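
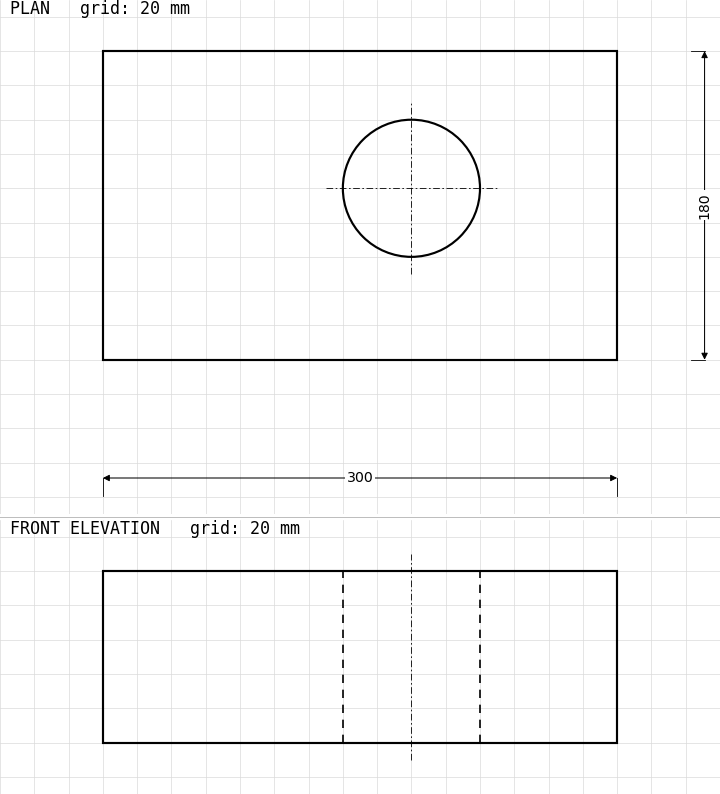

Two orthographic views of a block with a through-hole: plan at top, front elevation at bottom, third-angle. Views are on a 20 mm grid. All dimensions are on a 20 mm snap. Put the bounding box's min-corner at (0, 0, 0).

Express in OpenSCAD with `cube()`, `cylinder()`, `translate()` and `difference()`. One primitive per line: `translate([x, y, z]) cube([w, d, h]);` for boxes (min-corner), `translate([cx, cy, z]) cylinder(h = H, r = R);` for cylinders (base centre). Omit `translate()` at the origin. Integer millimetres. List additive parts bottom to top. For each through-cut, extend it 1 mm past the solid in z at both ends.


difference() {
  cube([300, 180, 100]);
  translate([180, 100, -1]) cylinder(h = 102, r = 40);
}


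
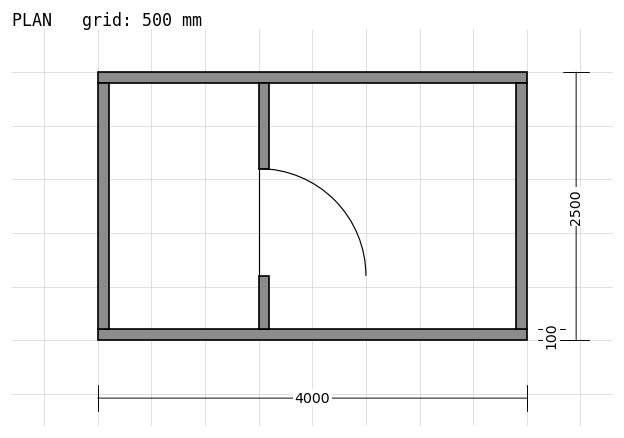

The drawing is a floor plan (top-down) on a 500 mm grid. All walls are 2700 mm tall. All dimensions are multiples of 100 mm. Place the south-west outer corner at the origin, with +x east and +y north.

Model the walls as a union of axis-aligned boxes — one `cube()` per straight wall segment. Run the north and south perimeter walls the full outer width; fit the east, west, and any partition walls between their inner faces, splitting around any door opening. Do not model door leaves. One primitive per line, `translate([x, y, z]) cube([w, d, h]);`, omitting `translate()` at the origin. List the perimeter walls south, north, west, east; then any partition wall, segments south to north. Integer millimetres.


cube([4000, 100, 2700]);
translate([0, 2400, 0]) cube([4000, 100, 2700]);
translate([0, 100, 0]) cube([100, 2300, 2700]);
translate([3900, 100, 0]) cube([100, 2300, 2700]);
translate([1500, 100, 0]) cube([100, 500, 2700]);
translate([1500, 1600, 0]) cube([100, 800, 2700]);


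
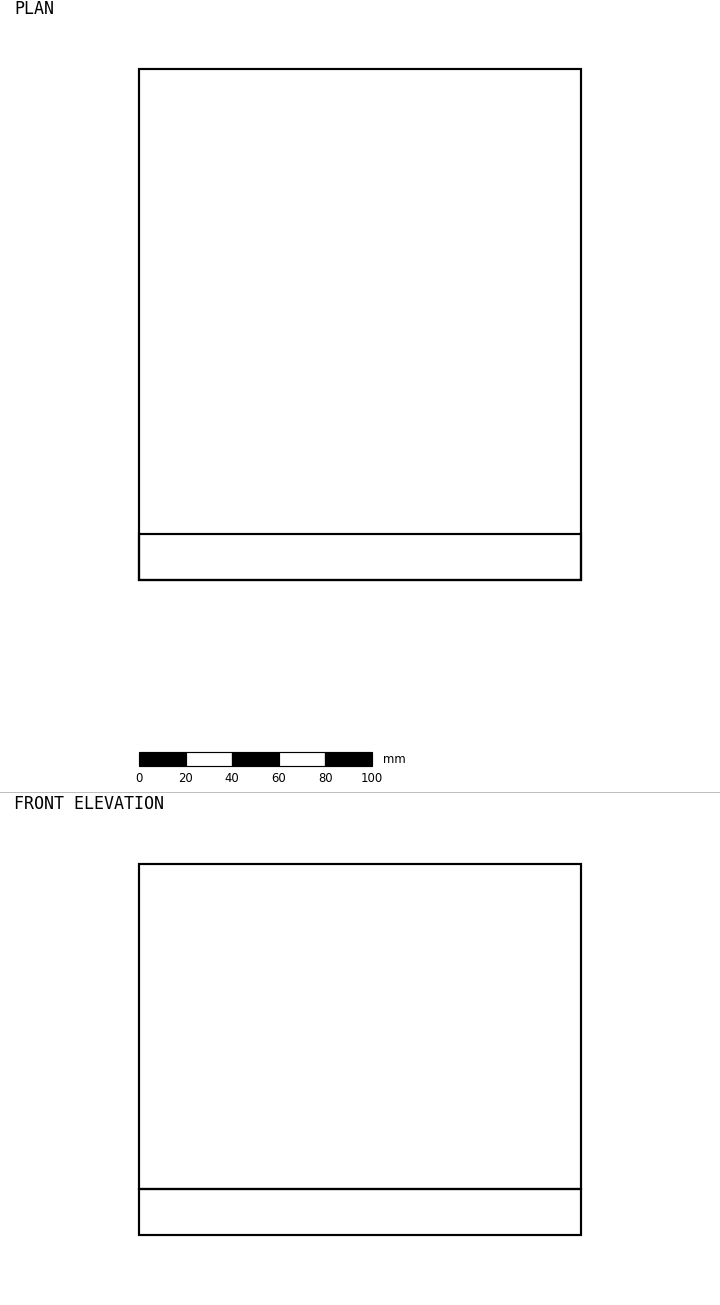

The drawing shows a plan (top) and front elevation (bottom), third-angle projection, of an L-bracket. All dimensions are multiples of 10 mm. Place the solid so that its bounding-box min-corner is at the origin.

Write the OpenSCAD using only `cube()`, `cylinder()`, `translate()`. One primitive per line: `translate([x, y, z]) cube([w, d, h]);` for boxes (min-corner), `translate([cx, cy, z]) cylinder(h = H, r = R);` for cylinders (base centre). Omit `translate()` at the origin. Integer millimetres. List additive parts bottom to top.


cube([190, 220, 20]);
translate([0, 0, 20]) cube([190, 20, 140]);


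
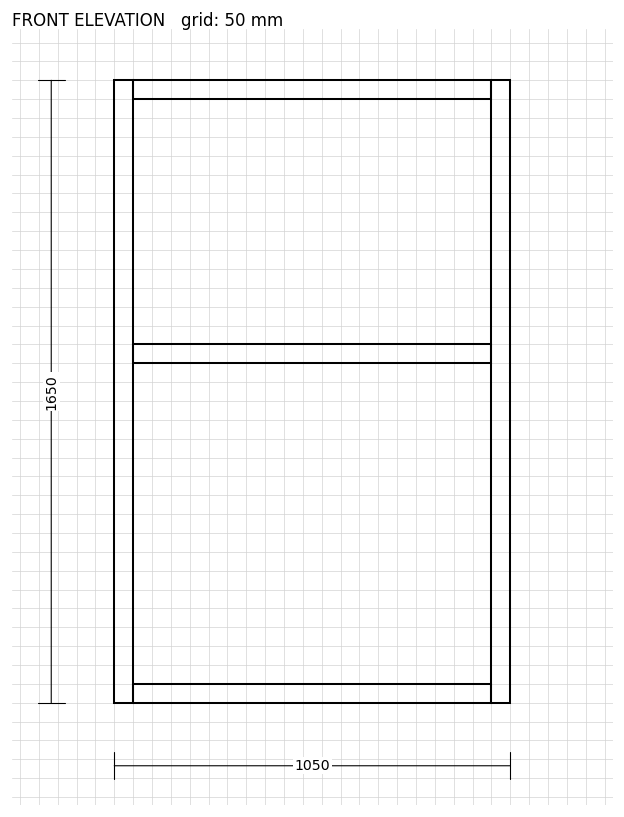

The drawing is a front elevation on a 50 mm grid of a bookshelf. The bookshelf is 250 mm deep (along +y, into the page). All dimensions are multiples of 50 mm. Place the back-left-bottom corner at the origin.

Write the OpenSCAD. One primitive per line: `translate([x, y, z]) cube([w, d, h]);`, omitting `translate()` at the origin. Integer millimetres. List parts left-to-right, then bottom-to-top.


cube([50, 250, 1650]);
translate([50, 0, 0]) cube([950, 250, 50]);
translate([50, 0, 900]) cube([950, 250, 50]);
translate([50, 0, 1600]) cube([950, 250, 50]);
translate([1000, 0, 0]) cube([50, 250, 1650]);


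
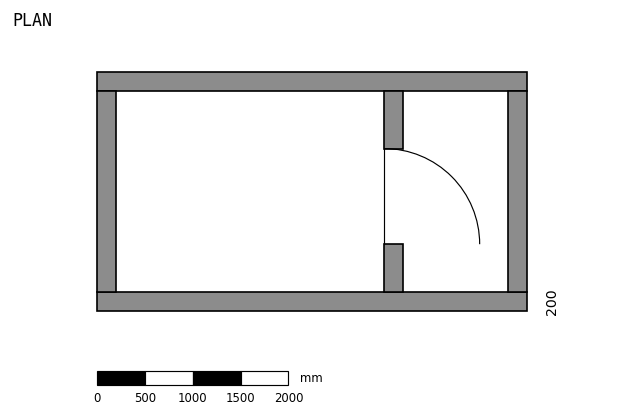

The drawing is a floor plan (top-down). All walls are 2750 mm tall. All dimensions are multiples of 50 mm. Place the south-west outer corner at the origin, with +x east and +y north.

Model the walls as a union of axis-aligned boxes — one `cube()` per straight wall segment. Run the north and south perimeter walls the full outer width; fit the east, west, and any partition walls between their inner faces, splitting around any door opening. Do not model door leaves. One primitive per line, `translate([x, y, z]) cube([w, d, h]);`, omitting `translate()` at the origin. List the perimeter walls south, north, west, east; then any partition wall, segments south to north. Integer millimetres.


cube([4500, 200, 2750]);
translate([0, 2300, 0]) cube([4500, 200, 2750]);
translate([0, 200, 0]) cube([200, 2100, 2750]);
translate([4300, 200, 0]) cube([200, 2100, 2750]);
translate([3000, 200, 0]) cube([200, 500, 2750]);
translate([3000, 1700, 0]) cube([200, 600, 2750]);


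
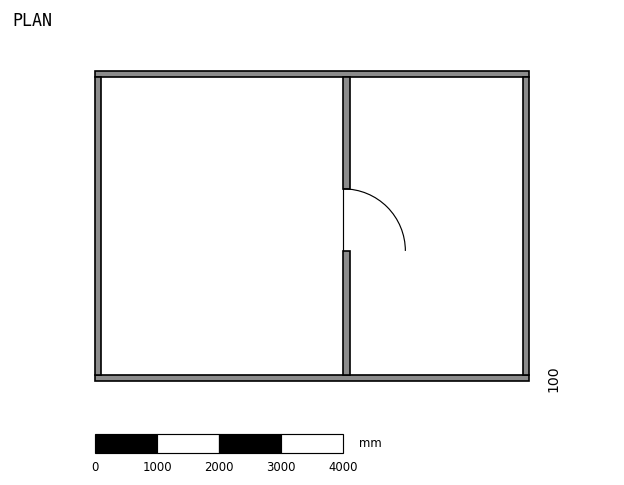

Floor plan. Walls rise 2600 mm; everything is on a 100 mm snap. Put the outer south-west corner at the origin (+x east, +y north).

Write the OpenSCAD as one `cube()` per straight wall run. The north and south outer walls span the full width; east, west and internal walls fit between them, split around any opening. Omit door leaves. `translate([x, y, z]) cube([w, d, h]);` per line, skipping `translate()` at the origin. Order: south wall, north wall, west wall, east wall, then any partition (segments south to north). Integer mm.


cube([7000, 100, 2600]);
translate([0, 4900, 0]) cube([7000, 100, 2600]);
translate([0, 100, 0]) cube([100, 4800, 2600]);
translate([6900, 100, 0]) cube([100, 4800, 2600]);
translate([4000, 100, 0]) cube([100, 2000, 2600]);
translate([4000, 3100, 0]) cube([100, 1800, 2600]);


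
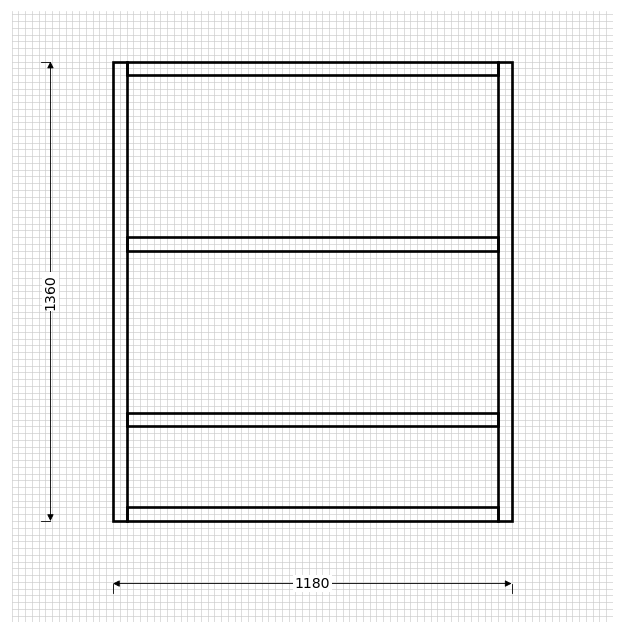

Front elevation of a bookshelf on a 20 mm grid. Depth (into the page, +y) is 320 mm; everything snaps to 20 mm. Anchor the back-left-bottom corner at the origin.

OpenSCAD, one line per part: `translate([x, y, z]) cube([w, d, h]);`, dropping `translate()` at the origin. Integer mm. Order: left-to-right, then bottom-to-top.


cube([40, 320, 1360]);
translate([40, 0, 0]) cube([1100, 320, 40]);
translate([40, 0, 280]) cube([1100, 320, 40]);
translate([40, 0, 800]) cube([1100, 320, 40]);
translate([40, 0, 1320]) cube([1100, 320, 40]);
translate([1140, 0, 0]) cube([40, 320, 1360]);


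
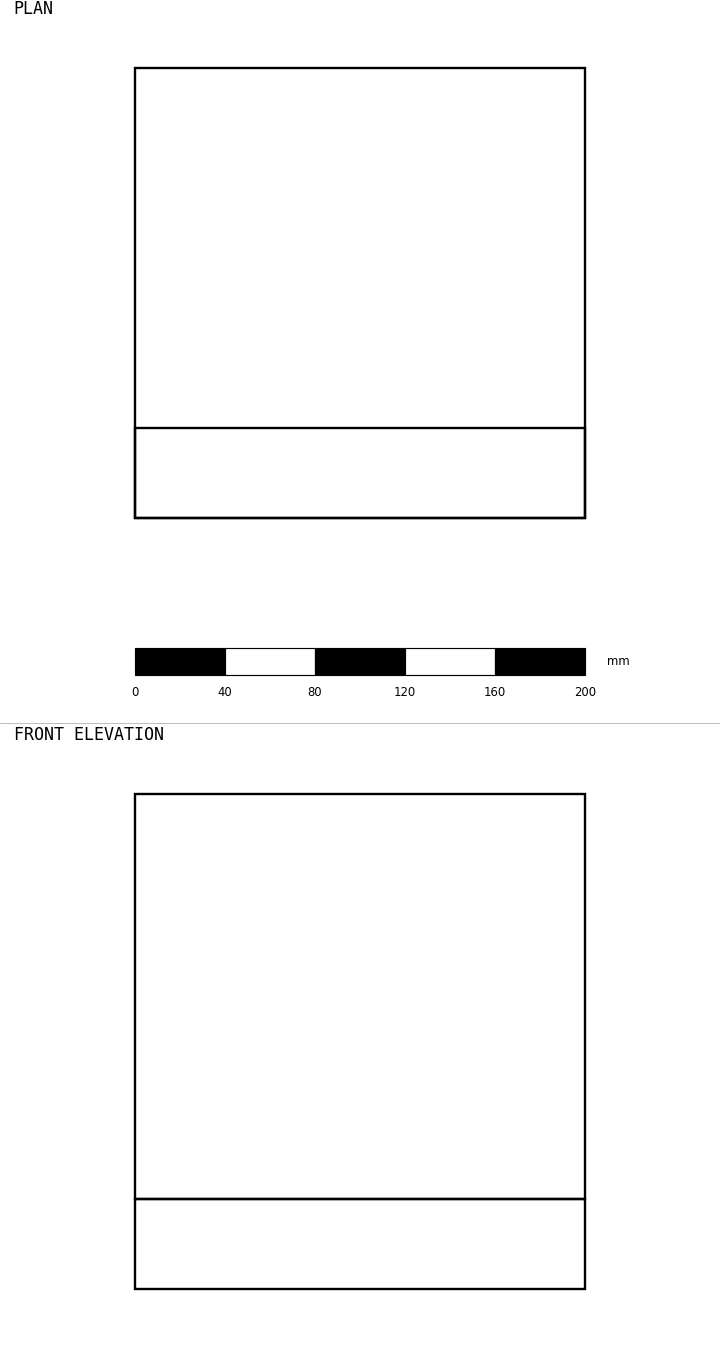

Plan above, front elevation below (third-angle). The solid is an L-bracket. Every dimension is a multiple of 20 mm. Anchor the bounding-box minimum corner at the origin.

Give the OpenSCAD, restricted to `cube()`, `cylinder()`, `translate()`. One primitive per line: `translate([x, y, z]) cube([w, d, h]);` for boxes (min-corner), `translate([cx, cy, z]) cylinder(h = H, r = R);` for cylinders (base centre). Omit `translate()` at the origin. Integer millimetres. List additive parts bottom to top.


cube([200, 200, 40]);
translate([0, 0, 40]) cube([200, 40, 180]);


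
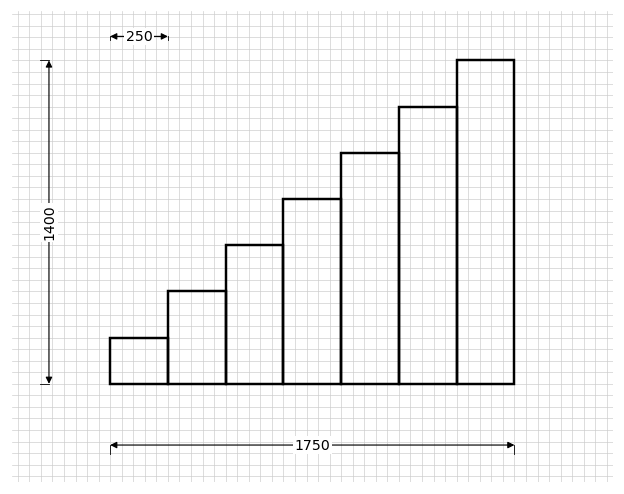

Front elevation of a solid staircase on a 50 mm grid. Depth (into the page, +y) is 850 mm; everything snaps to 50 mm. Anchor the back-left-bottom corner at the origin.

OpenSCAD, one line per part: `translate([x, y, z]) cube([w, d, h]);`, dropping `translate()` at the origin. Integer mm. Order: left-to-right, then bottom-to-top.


cube([250, 850, 200]);
translate([250, 0, 0]) cube([250, 850, 400]);
translate([500, 0, 0]) cube([250, 850, 600]);
translate([750, 0, 0]) cube([250, 850, 800]);
translate([1000, 0, 0]) cube([250, 850, 1000]);
translate([1250, 0, 0]) cube([250, 850, 1200]);
translate([1500, 0, 0]) cube([250, 850, 1400]);


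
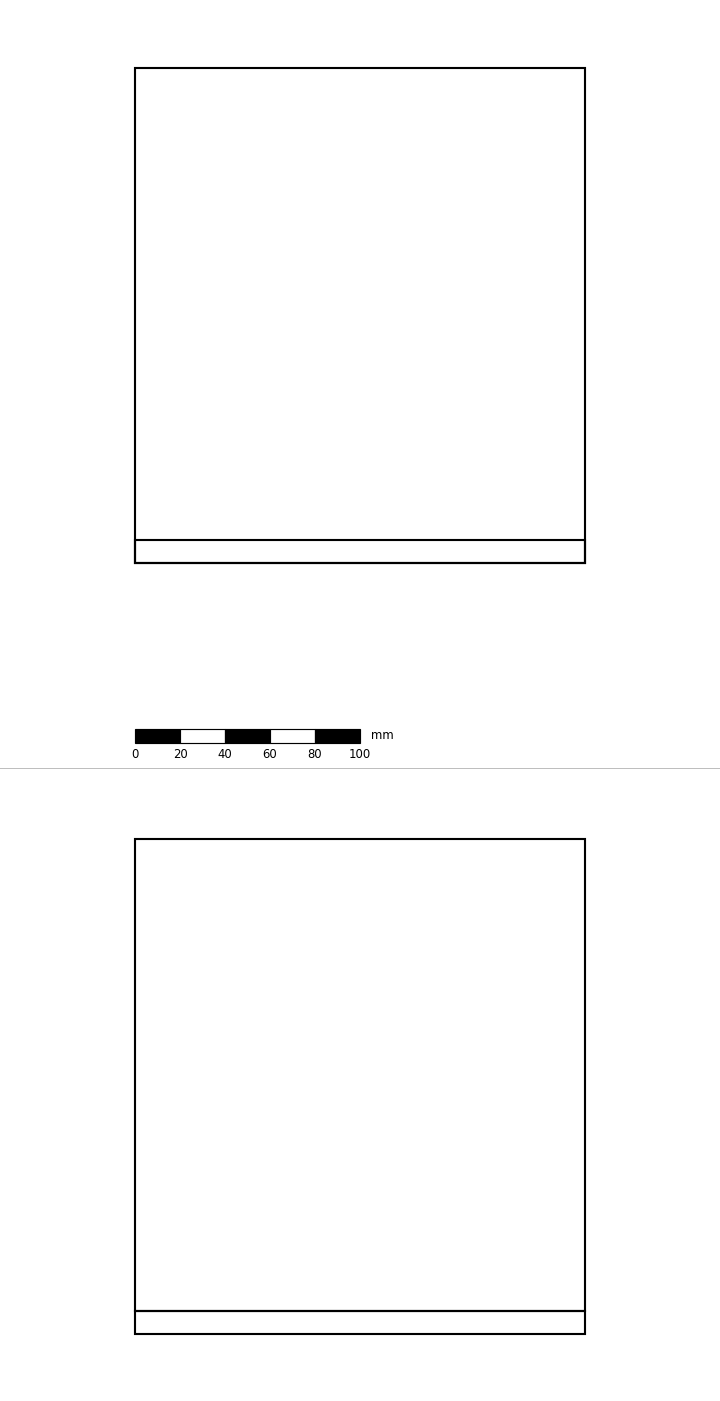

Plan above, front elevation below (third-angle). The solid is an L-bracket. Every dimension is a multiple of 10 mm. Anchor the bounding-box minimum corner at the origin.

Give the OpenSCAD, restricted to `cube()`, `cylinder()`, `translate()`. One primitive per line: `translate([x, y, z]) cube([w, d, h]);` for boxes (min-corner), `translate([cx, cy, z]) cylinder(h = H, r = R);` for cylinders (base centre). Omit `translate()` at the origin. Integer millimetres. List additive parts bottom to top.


cube([200, 220, 10]);
translate([0, 0, 10]) cube([200, 10, 210]);


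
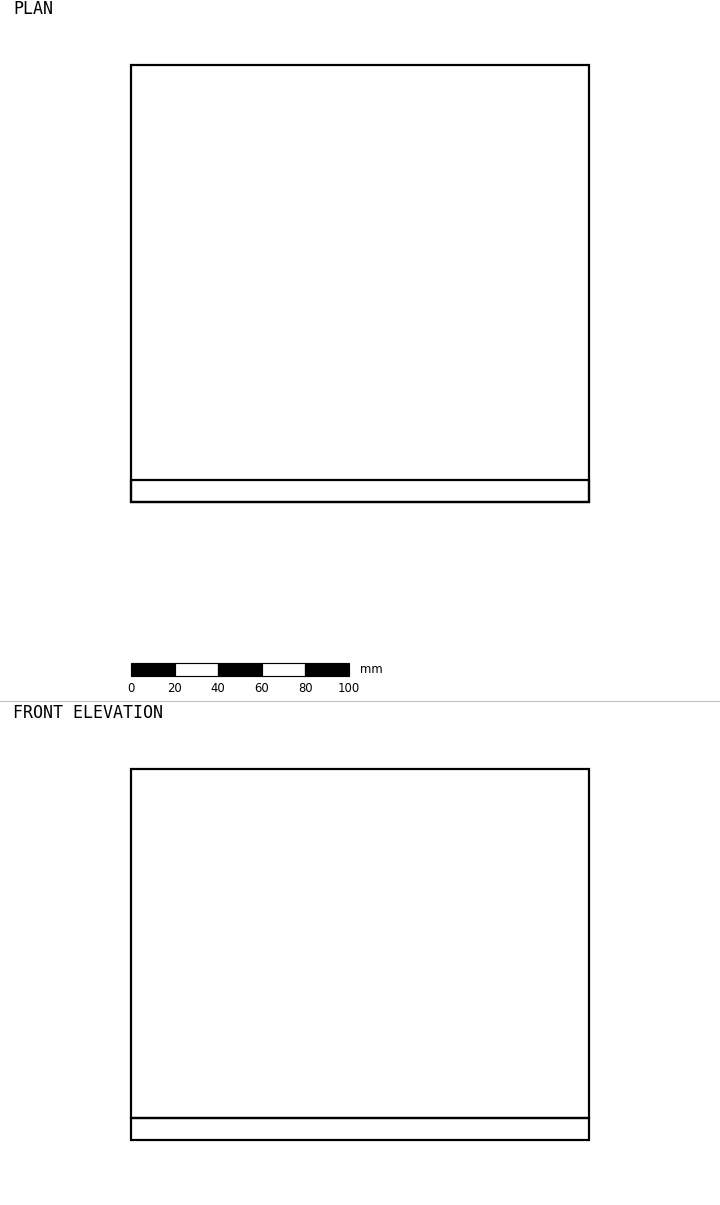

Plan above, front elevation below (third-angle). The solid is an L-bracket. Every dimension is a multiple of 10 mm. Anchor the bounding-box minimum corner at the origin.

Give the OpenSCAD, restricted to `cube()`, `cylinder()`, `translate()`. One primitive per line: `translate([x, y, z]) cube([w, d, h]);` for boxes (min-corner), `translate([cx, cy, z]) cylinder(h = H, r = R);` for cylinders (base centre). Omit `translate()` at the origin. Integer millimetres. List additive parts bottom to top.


cube([210, 200, 10]);
translate([0, 0, 10]) cube([210, 10, 160]);


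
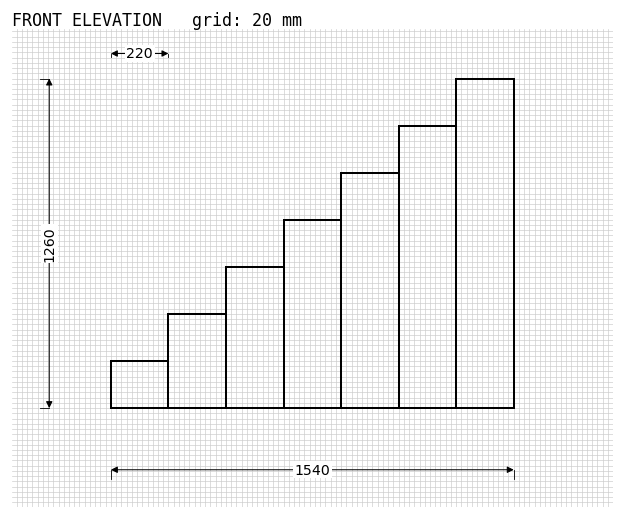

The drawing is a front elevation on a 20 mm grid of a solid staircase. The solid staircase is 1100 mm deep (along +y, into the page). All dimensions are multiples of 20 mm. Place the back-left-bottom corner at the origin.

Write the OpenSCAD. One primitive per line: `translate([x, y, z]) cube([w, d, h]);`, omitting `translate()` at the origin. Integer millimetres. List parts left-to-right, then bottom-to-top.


cube([220, 1100, 180]);
translate([220, 0, 0]) cube([220, 1100, 360]);
translate([440, 0, 0]) cube([220, 1100, 540]);
translate([660, 0, 0]) cube([220, 1100, 720]);
translate([880, 0, 0]) cube([220, 1100, 900]);
translate([1100, 0, 0]) cube([220, 1100, 1080]);
translate([1320, 0, 0]) cube([220, 1100, 1260]);


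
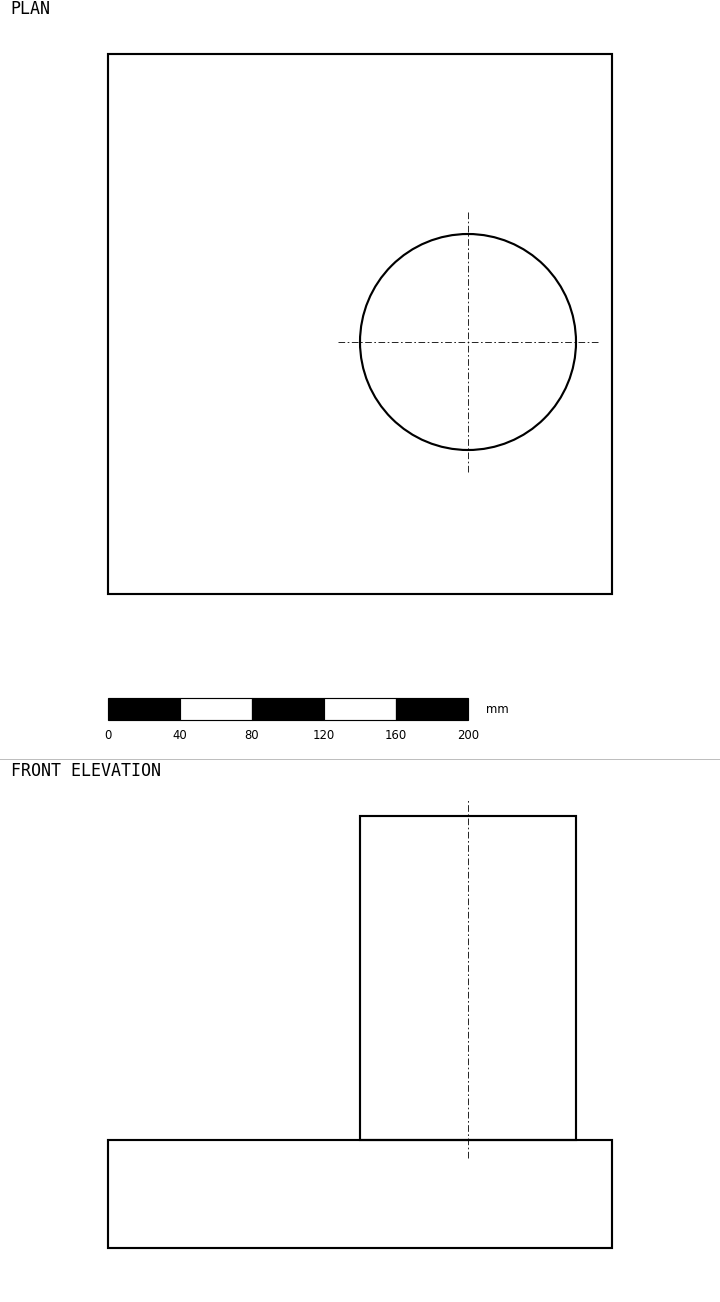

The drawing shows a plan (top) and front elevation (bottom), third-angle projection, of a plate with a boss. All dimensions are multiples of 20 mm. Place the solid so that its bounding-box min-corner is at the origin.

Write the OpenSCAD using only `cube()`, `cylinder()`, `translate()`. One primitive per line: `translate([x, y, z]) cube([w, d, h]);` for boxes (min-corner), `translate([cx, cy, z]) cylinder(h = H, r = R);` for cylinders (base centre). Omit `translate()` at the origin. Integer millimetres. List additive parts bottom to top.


cube([280, 300, 60]);
translate([200, 140, 60]) cylinder(h = 180, r = 60);


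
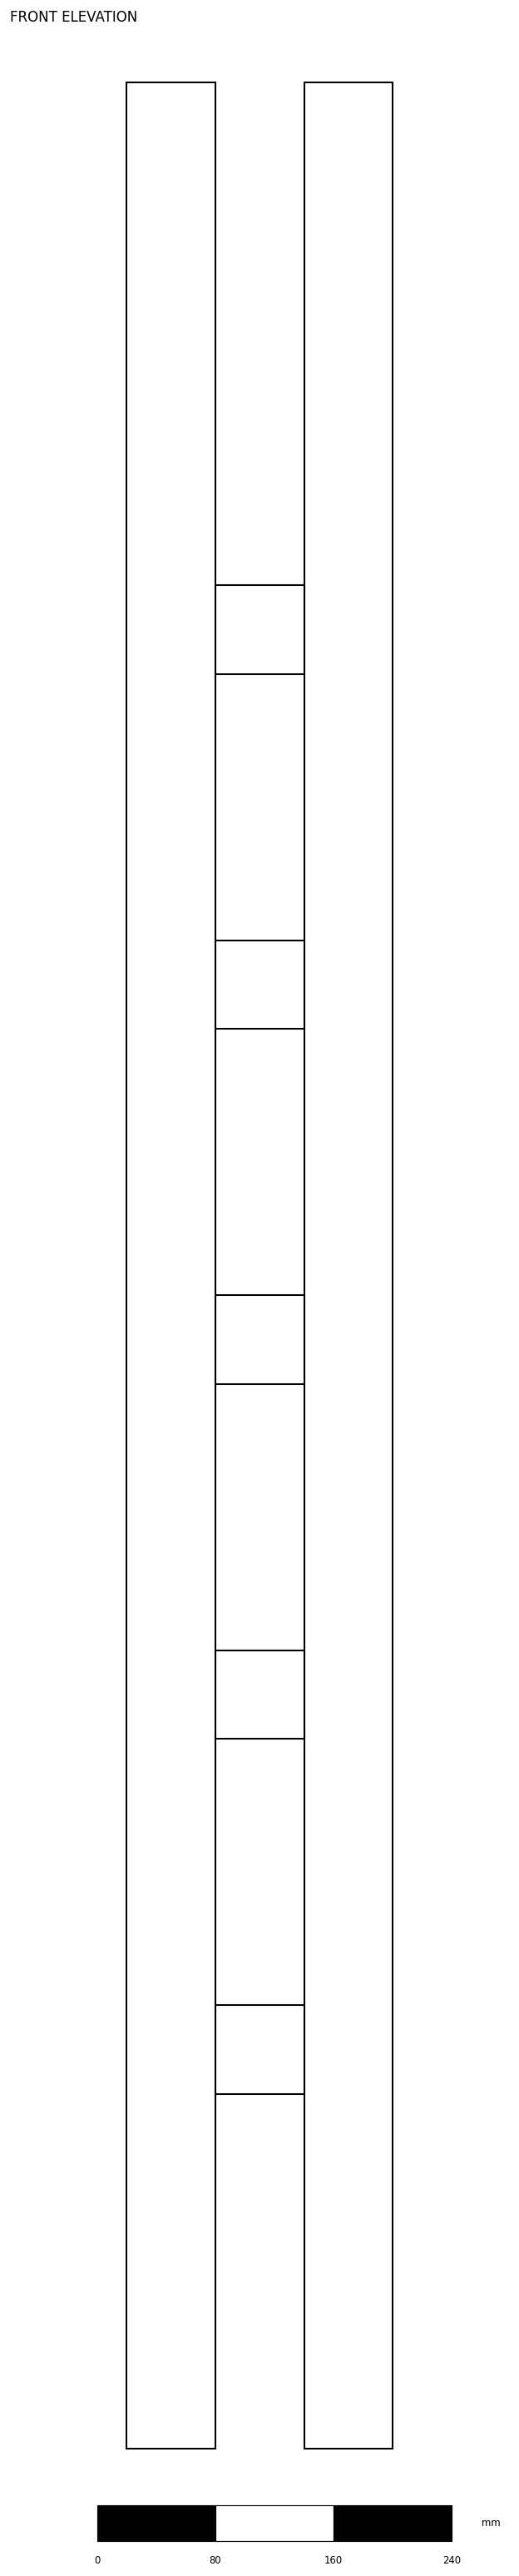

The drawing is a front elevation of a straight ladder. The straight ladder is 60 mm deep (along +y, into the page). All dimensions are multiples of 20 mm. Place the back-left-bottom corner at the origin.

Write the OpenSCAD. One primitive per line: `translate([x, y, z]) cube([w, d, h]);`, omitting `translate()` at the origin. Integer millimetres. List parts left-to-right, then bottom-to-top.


cube([60, 60, 1600]);
translate([60, 0, 240]) cube([60, 60, 60]);
translate([60, 0, 480]) cube([60, 60, 60]);
translate([60, 0, 720]) cube([60, 60, 60]);
translate([60, 0, 960]) cube([60, 60, 60]);
translate([60, 0, 1200]) cube([60, 60, 60]);
translate([120, 0, 0]) cube([60, 60, 1600]);


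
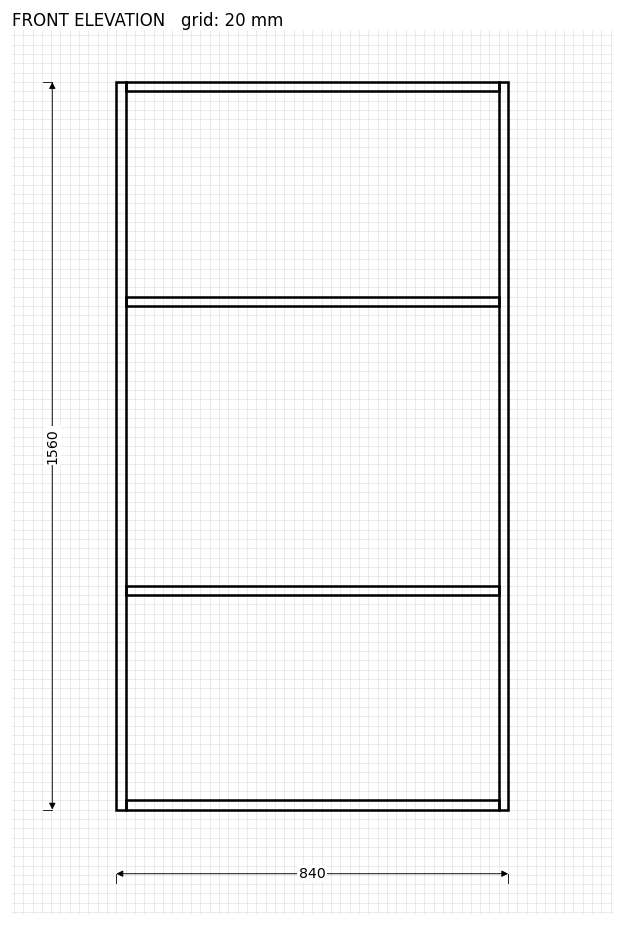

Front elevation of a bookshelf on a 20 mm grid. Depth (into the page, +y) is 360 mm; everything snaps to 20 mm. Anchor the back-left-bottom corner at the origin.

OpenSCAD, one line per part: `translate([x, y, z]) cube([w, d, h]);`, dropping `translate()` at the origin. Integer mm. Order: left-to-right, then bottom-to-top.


cube([20, 360, 1560]);
translate([20, 0, 0]) cube([800, 360, 20]);
translate([20, 0, 460]) cube([800, 360, 20]);
translate([20, 0, 1080]) cube([800, 360, 20]);
translate([20, 0, 1540]) cube([800, 360, 20]);
translate([820, 0, 0]) cube([20, 360, 1560]);


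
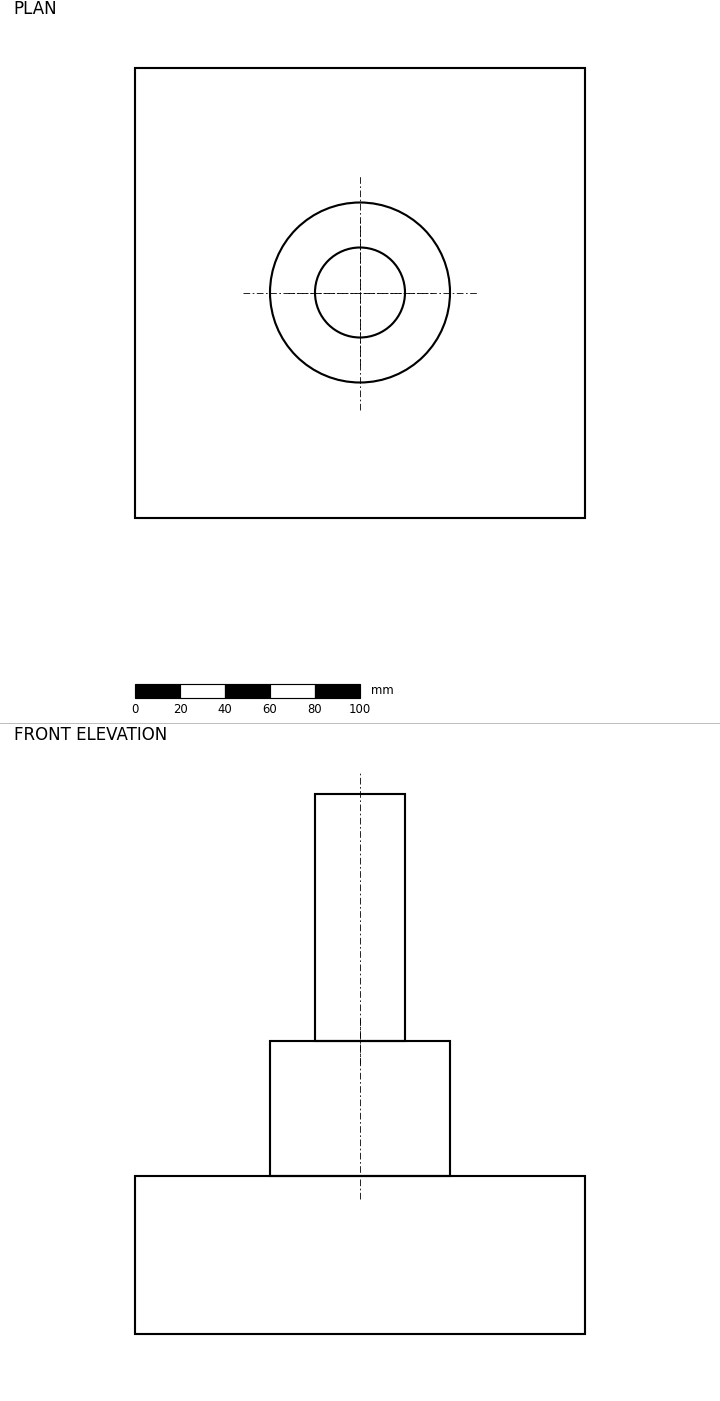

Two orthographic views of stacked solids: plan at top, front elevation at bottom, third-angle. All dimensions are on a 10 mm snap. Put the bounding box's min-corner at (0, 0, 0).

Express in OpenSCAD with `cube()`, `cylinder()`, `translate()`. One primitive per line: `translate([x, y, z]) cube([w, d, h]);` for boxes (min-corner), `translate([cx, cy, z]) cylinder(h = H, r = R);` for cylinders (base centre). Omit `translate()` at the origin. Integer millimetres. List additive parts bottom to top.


cube([200, 200, 70]);
translate([100, 100, 70]) cylinder(h = 60, r = 40);
translate([100, 100, 130]) cylinder(h = 110, r = 20);


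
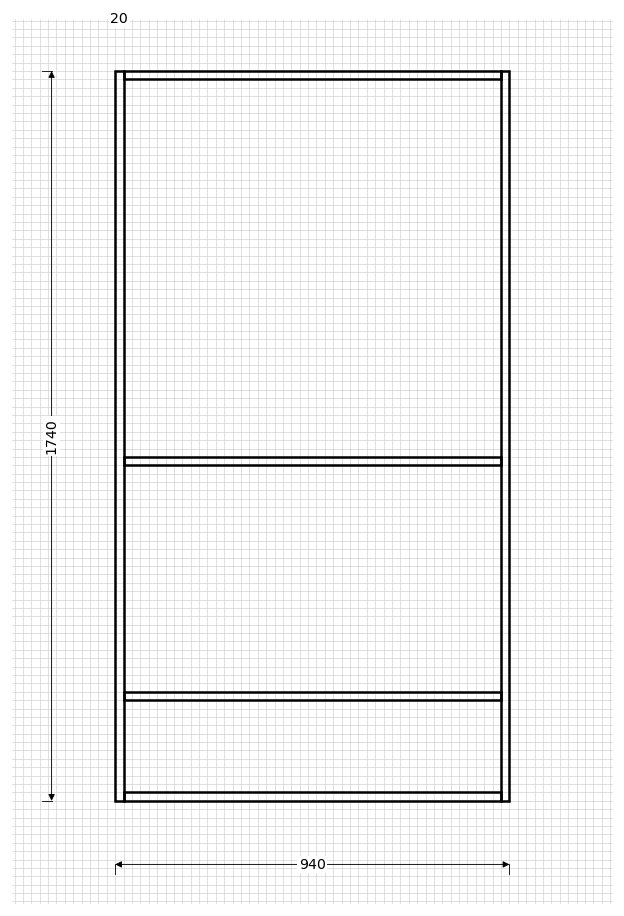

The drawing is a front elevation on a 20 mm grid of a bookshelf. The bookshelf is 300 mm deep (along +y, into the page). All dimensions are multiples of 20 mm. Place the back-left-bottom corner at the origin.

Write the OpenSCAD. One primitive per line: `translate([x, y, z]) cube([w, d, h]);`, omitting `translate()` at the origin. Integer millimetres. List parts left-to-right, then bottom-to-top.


cube([20, 300, 1740]);
translate([20, 0, 0]) cube([900, 300, 20]);
translate([20, 0, 240]) cube([900, 300, 20]);
translate([20, 0, 800]) cube([900, 300, 20]);
translate([20, 0, 1720]) cube([900, 300, 20]);
translate([920, 0, 0]) cube([20, 300, 1740]);


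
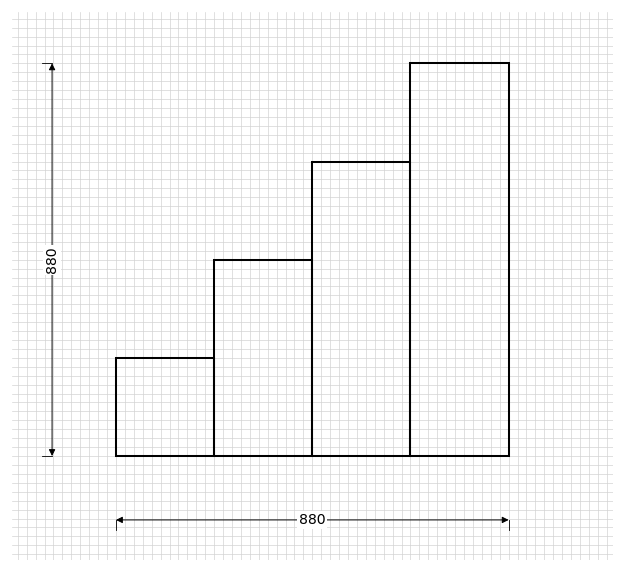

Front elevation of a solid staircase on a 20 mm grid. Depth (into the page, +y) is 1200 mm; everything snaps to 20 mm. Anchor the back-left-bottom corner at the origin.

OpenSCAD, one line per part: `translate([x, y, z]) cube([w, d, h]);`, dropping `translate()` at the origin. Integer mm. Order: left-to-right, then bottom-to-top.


cube([220, 1200, 220]);
translate([220, 0, 0]) cube([220, 1200, 440]);
translate([440, 0, 0]) cube([220, 1200, 660]);
translate([660, 0, 0]) cube([220, 1200, 880]);


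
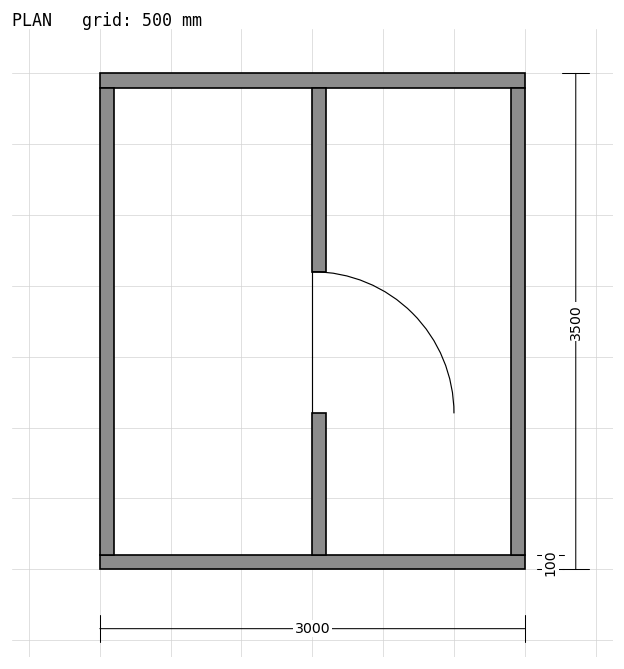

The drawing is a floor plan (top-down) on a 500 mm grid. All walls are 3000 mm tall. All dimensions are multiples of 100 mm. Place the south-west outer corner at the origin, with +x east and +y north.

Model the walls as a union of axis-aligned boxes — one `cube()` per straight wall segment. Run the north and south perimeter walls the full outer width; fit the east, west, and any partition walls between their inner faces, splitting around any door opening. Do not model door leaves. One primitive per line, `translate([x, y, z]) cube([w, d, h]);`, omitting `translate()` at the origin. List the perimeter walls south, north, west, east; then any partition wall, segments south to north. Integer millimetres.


cube([3000, 100, 3000]);
translate([0, 3400, 0]) cube([3000, 100, 3000]);
translate([0, 100, 0]) cube([100, 3300, 3000]);
translate([2900, 100, 0]) cube([100, 3300, 3000]);
translate([1500, 100, 0]) cube([100, 1000, 3000]);
translate([1500, 2100, 0]) cube([100, 1300, 3000]);


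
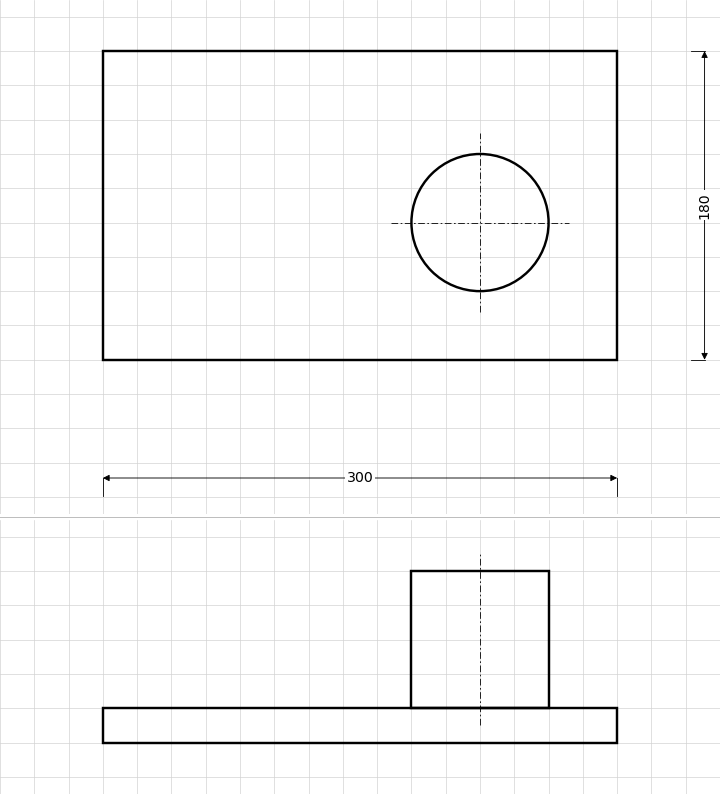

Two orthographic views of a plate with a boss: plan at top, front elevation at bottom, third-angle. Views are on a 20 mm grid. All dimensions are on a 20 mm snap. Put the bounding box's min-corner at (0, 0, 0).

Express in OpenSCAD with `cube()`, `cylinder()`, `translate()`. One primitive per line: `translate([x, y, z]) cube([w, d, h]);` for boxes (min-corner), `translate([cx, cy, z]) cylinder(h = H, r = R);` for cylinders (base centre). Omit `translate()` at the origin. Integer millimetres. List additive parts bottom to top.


cube([300, 180, 20]);
translate([220, 80, 20]) cylinder(h = 80, r = 40);


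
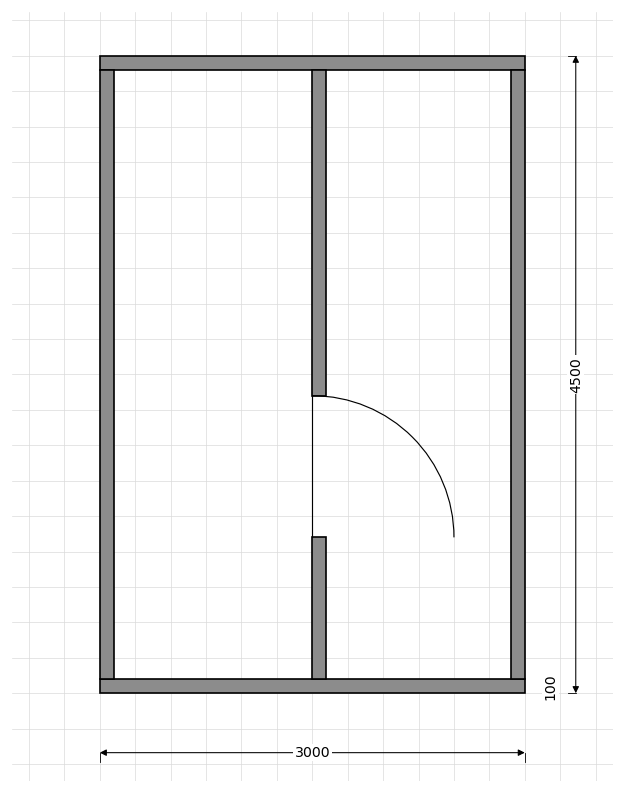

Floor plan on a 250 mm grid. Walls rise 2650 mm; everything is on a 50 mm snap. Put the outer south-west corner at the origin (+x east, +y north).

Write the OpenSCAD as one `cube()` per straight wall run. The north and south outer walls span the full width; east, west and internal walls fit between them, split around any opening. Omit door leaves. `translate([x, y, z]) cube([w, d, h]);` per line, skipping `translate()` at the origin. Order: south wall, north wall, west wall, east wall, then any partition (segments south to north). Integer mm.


cube([3000, 100, 2650]);
translate([0, 4400, 0]) cube([3000, 100, 2650]);
translate([0, 100, 0]) cube([100, 4300, 2650]);
translate([2900, 100, 0]) cube([100, 4300, 2650]);
translate([1500, 100, 0]) cube([100, 1000, 2650]);
translate([1500, 2100, 0]) cube([100, 2300, 2650]);


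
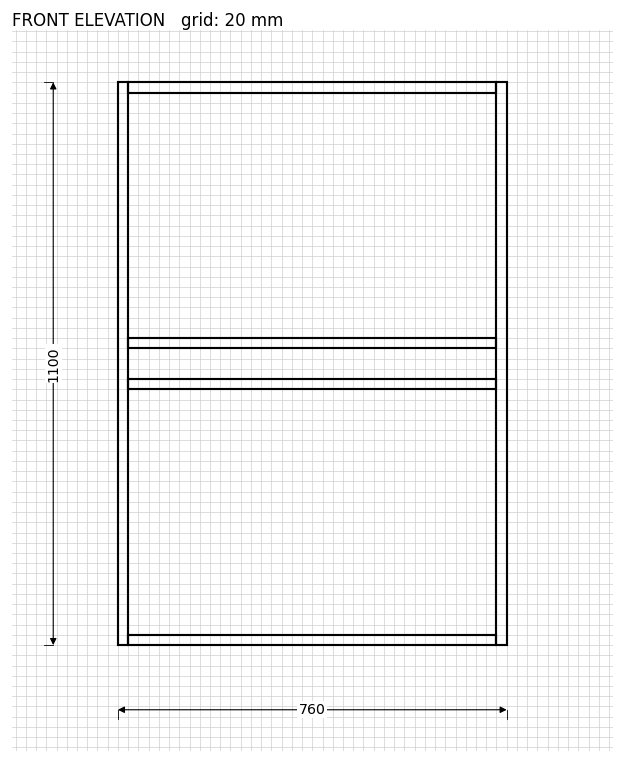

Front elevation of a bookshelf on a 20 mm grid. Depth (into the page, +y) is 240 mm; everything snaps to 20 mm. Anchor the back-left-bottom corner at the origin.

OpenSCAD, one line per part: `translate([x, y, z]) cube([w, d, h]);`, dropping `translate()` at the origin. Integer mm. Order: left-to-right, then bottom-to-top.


cube([20, 240, 1100]);
translate([20, 0, 0]) cube([720, 240, 20]);
translate([20, 0, 500]) cube([720, 240, 20]);
translate([20, 0, 580]) cube([720, 240, 20]);
translate([20, 0, 1080]) cube([720, 240, 20]);
translate([740, 0, 0]) cube([20, 240, 1100]);


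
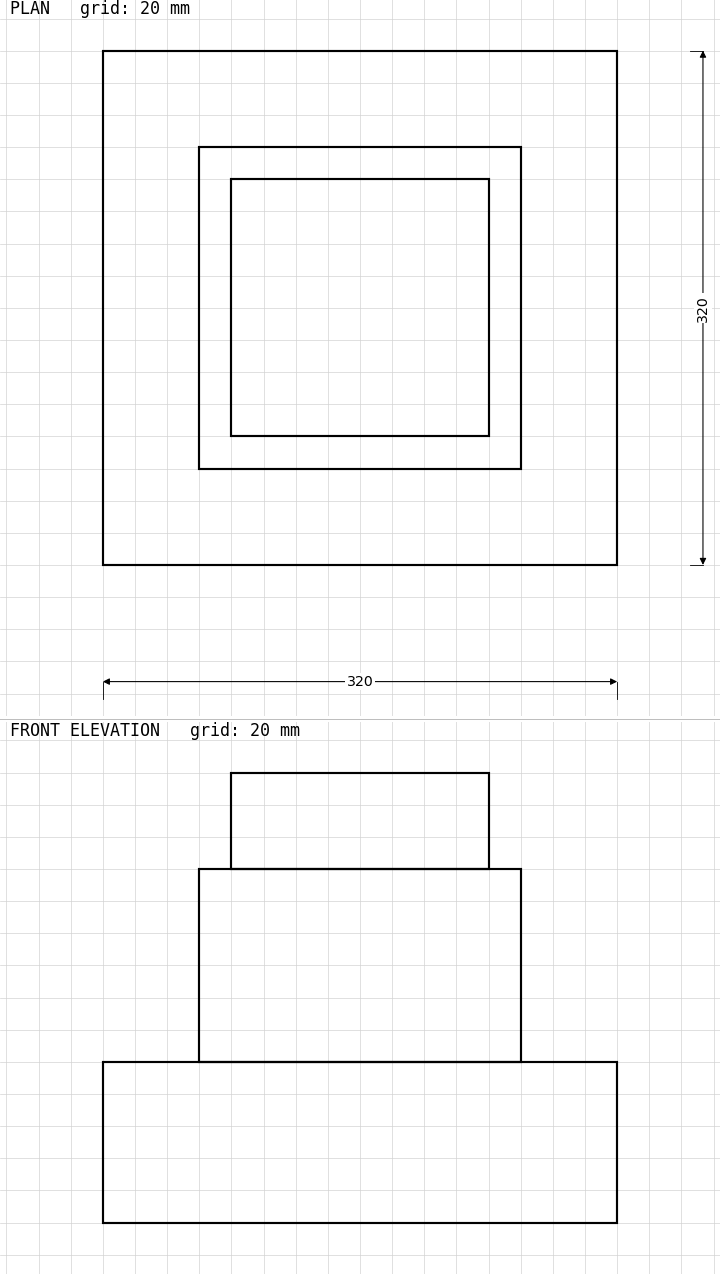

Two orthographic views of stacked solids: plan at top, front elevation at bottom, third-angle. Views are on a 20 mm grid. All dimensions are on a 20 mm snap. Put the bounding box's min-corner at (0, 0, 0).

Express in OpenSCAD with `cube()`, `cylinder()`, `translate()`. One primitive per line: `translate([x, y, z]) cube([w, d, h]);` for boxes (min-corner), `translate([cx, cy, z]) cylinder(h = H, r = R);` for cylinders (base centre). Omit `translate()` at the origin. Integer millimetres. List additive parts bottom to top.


cube([320, 320, 100]);
translate([60, 60, 100]) cube([200, 200, 120]);
translate([80, 80, 220]) cube([160, 160, 60]);


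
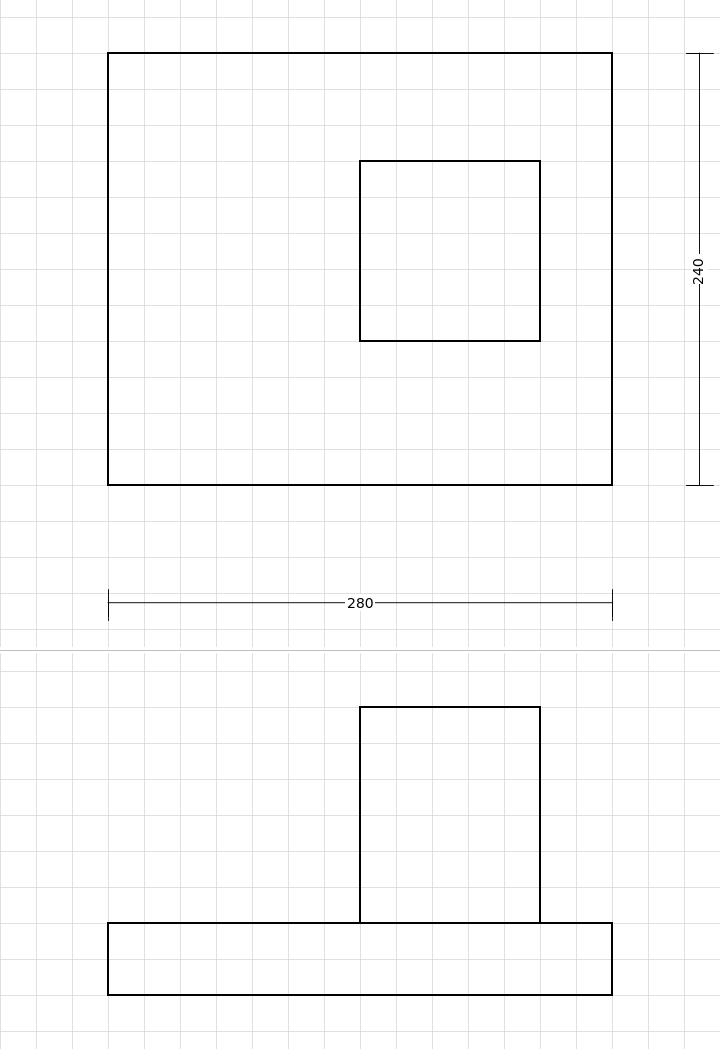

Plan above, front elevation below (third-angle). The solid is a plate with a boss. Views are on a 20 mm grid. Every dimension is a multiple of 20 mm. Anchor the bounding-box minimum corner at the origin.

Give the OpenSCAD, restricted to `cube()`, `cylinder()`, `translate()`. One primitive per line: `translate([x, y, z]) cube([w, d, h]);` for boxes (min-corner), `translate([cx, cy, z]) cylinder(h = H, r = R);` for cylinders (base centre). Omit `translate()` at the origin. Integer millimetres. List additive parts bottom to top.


cube([280, 240, 40]);
translate([140, 80, 40]) cube([100, 100, 120]);


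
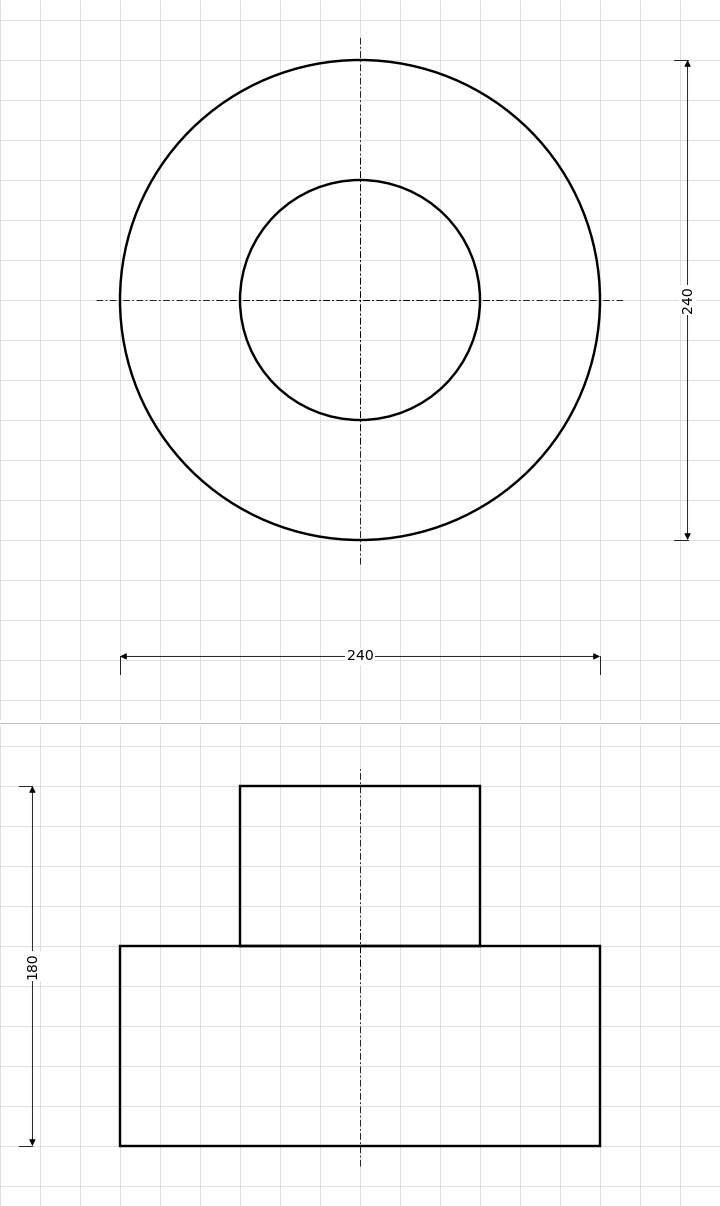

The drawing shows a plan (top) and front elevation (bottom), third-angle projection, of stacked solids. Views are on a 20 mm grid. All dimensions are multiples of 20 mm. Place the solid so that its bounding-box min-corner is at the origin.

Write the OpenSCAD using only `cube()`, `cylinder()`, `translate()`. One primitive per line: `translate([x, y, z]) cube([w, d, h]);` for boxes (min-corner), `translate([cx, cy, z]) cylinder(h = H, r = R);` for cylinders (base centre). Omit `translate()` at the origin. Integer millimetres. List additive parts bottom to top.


translate([120, 120, 0]) cylinder(h = 100, r = 120);
translate([120, 120, 100]) cylinder(h = 80, r = 60);


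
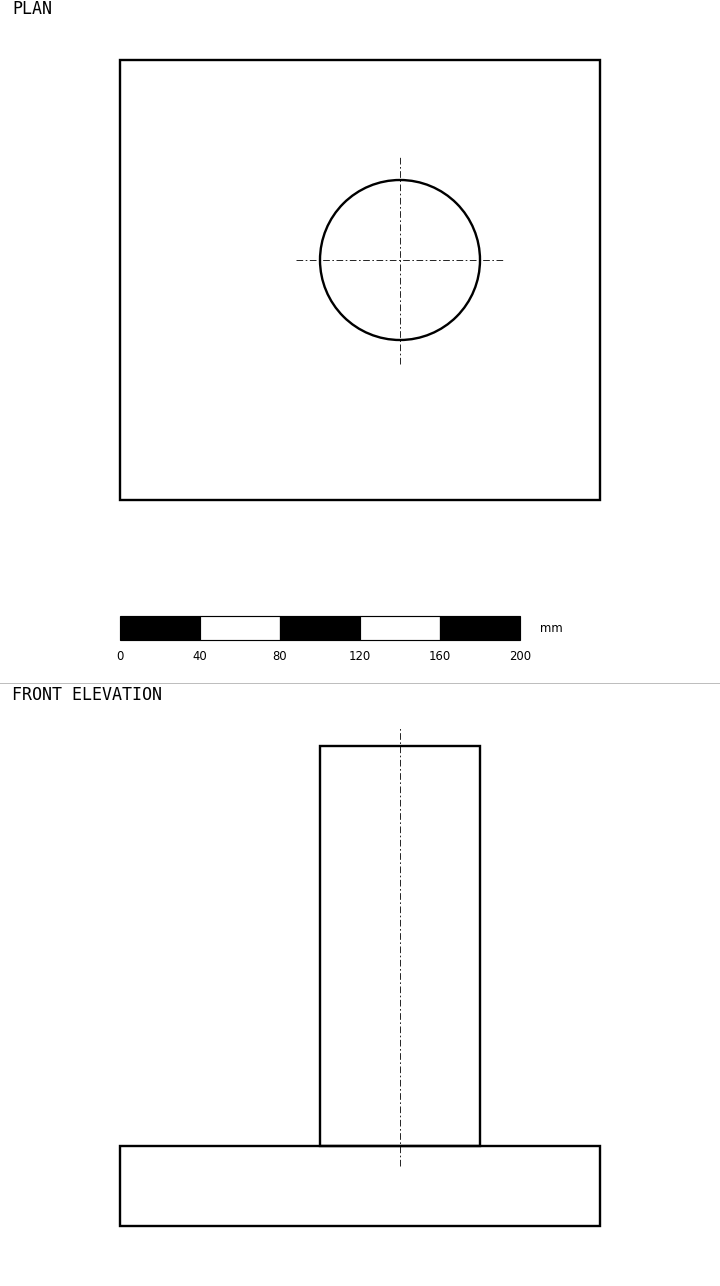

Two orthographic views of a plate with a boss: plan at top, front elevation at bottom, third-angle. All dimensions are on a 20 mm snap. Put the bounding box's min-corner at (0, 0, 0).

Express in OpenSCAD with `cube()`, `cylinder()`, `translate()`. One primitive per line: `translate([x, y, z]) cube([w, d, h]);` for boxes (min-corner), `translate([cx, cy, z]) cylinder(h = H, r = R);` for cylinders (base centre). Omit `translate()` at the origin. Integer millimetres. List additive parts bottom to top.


cube([240, 220, 40]);
translate([140, 120, 40]) cylinder(h = 200, r = 40);


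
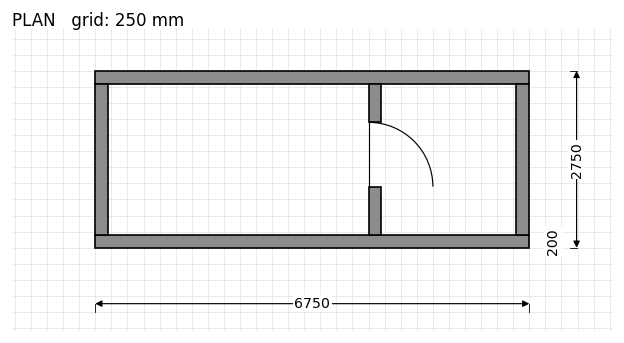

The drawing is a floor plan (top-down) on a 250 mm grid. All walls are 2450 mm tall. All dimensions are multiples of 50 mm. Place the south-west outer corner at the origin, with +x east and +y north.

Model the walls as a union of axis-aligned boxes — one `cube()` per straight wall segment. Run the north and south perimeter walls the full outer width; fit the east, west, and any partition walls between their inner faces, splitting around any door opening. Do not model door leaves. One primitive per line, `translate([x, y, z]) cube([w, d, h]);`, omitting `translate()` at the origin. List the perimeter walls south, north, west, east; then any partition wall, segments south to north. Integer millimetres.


cube([6750, 200, 2450]);
translate([0, 2550, 0]) cube([6750, 200, 2450]);
translate([0, 200, 0]) cube([200, 2350, 2450]);
translate([6550, 200, 0]) cube([200, 2350, 2450]);
translate([4250, 200, 0]) cube([200, 750, 2450]);
translate([4250, 1950, 0]) cube([200, 600, 2450]);


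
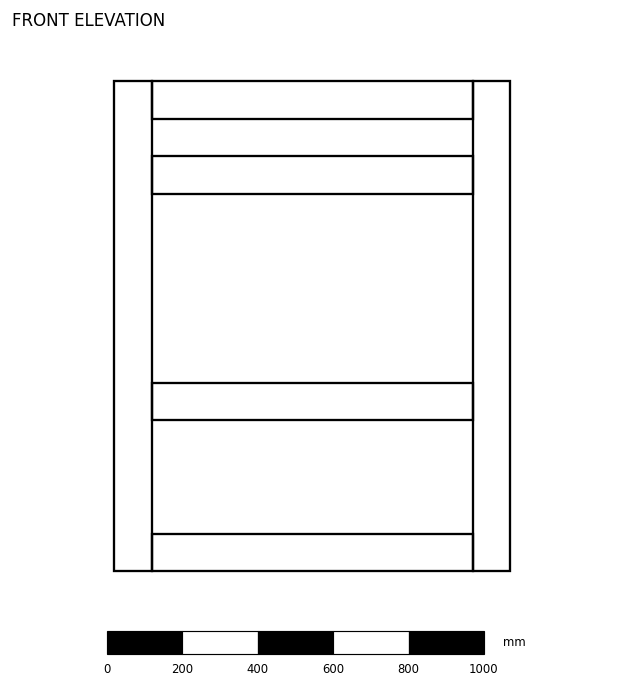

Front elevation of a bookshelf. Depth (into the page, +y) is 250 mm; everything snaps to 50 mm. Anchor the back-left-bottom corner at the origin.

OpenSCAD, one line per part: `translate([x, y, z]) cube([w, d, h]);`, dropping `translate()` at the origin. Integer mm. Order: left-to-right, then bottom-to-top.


cube([100, 250, 1300]);
translate([100, 0, 0]) cube([850, 250, 100]);
translate([100, 0, 400]) cube([850, 250, 100]);
translate([100, 0, 1000]) cube([850, 250, 100]);
translate([100, 0, 1200]) cube([850, 250, 100]);
translate([950, 0, 0]) cube([100, 250, 1300]);


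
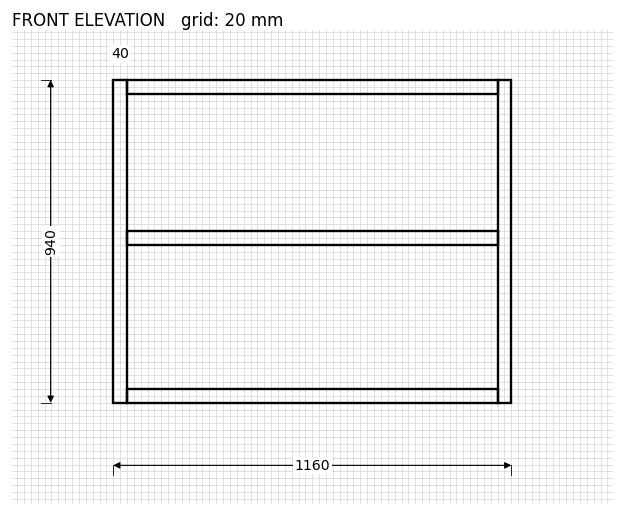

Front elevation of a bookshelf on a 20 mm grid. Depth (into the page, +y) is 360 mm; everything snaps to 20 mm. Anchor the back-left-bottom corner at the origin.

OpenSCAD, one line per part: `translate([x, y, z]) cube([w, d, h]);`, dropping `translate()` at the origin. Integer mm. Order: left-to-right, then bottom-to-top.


cube([40, 360, 940]);
translate([40, 0, 0]) cube([1080, 360, 40]);
translate([40, 0, 460]) cube([1080, 360, 40]);
translate([40, 0, 900]) cube([1080, 360, 40]);
translate([1120, 0, 0]) cube([40, 360, 940]);


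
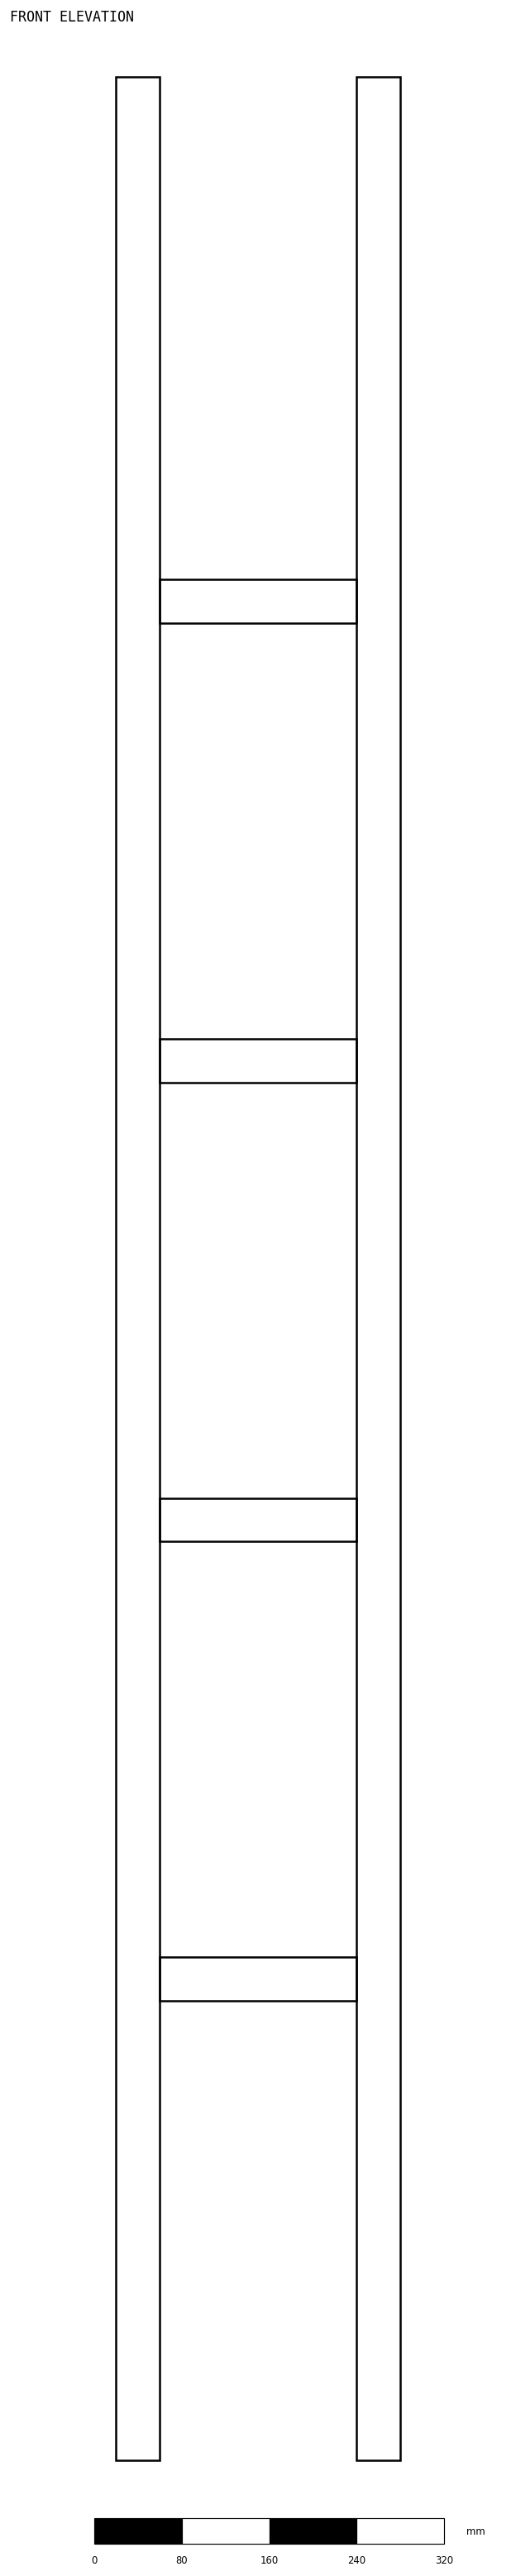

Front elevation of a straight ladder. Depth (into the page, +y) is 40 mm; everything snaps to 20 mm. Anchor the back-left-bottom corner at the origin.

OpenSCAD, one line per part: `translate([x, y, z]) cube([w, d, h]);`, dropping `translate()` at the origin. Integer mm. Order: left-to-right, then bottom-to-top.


cube([40, 40, 2180]);
translate([40, 0, 420]) cube([180, 40, 40]);
translate([40, 0, 840]) cube([180, 40, 40]);
translate([40, 0, 1260]) cube([180, 40, 40]);
translate([40, 0, 1680]) cube([180, 40, 40]);
translate([220, 0, 0]) cube([40, 40, 2180]);


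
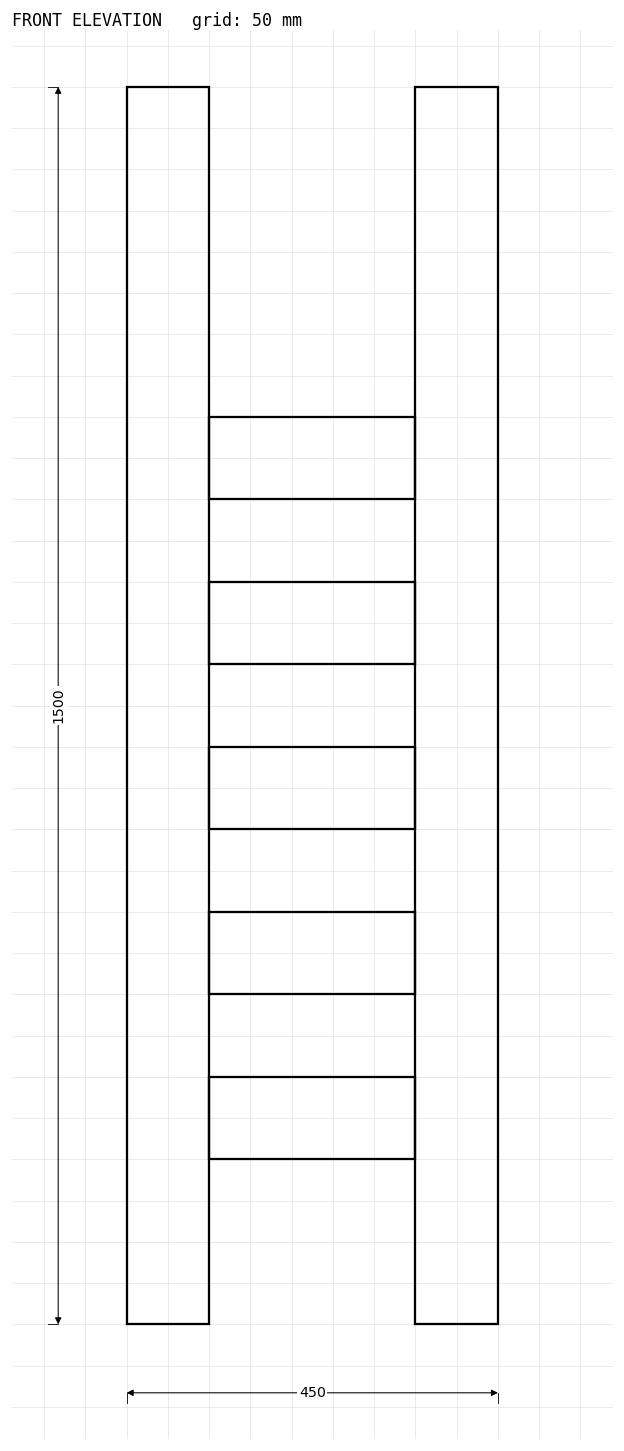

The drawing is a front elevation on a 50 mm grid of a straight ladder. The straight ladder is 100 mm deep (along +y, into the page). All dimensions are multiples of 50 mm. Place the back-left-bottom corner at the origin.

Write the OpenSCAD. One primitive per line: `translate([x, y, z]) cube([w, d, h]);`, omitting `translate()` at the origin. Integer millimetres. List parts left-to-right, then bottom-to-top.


cube([100, 100, 1500]);
translate([100, 0, 200]) cube([250, 100, 100]);
translate([100, 0, 400]) cube([250, 100, 100]);
translate([100, 0, 600]) cube([250, 100, 100]);
translate([100, 0, 800]) cube([250, 100, 100]);
translate([100, 0, 1000]) cube([250, 100, 100]);
translate([350, 0, 0]) cube([100, 100, 1500]);


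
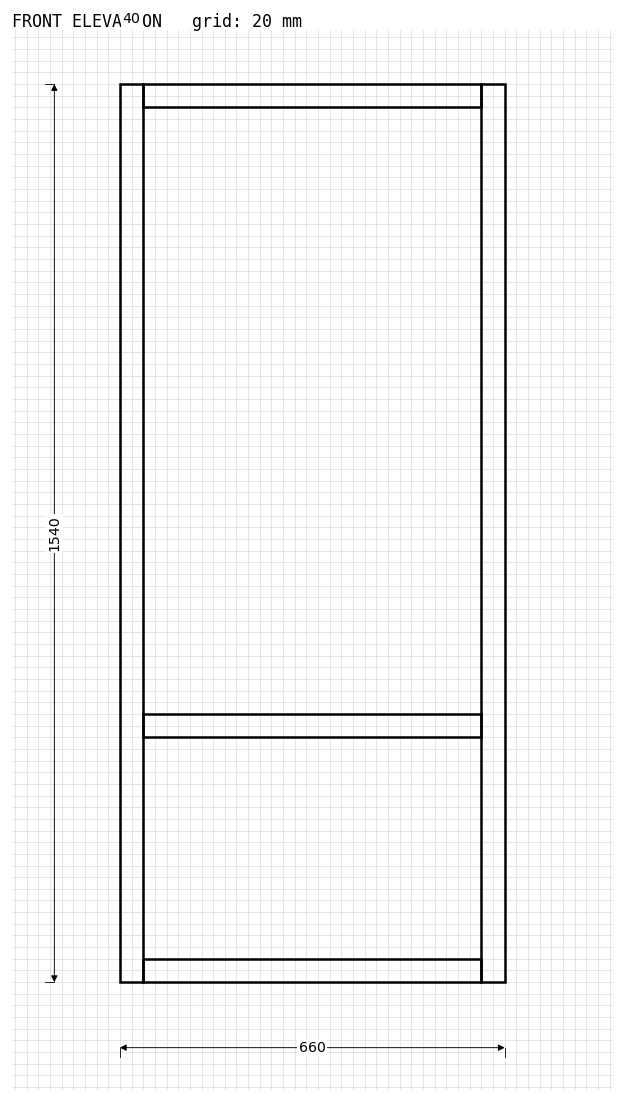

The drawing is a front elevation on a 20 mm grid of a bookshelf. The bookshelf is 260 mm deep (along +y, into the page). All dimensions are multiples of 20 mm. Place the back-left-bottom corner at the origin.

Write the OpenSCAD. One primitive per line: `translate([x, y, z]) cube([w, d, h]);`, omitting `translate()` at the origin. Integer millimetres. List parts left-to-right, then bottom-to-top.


cube([40, 260, 1540]);
translate([40, 0, 0]) cube([580, 260, 40]);
translate([40, 0, 420]) cube([580, 260, 40]);
translate([40, 0, 1500]) cube([580, 260, 40]);
translate([620, 0, 0]) cube([40, 260, 1540]);


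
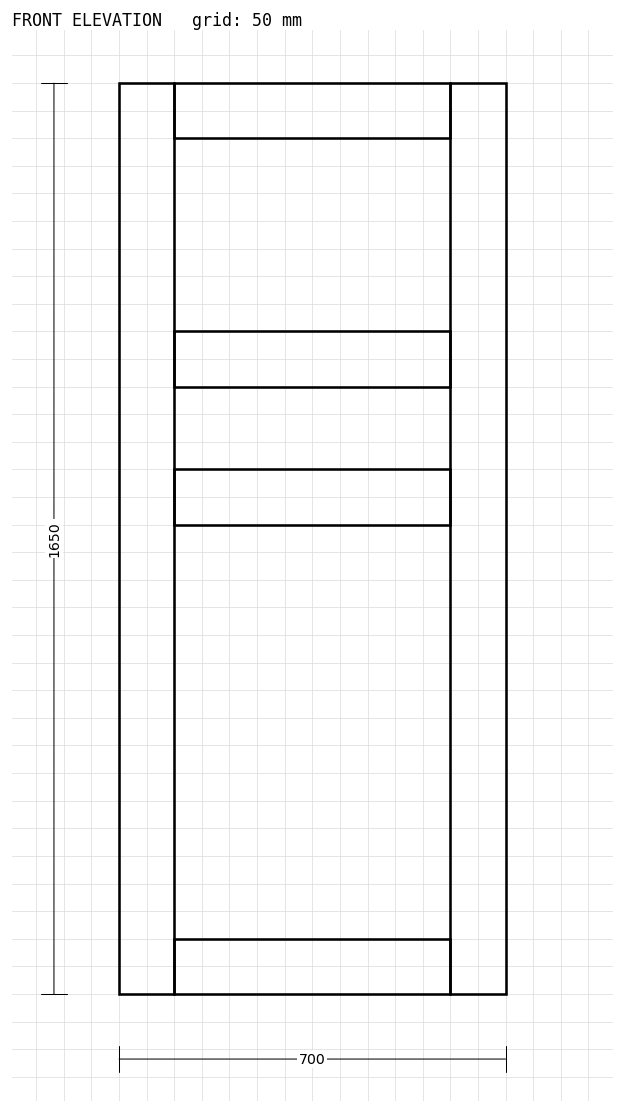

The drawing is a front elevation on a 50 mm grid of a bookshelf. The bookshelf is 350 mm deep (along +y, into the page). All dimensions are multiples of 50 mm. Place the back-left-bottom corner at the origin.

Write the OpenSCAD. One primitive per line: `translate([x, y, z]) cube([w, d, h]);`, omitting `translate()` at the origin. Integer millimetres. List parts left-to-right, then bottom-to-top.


cube([100, 350, 1650]);
translate([100, 0, 0]) cube([500, 350, 100]);
translate([100, 0, 850]) cube([500, 350, 100]);
translate([100, 0, 1100]) cube([500, 350, 100]);
translate([100, 0, 1550]) cube([500, 350, 100]);
translate([600, 0, 0]) cube([100, 350, 1650]);


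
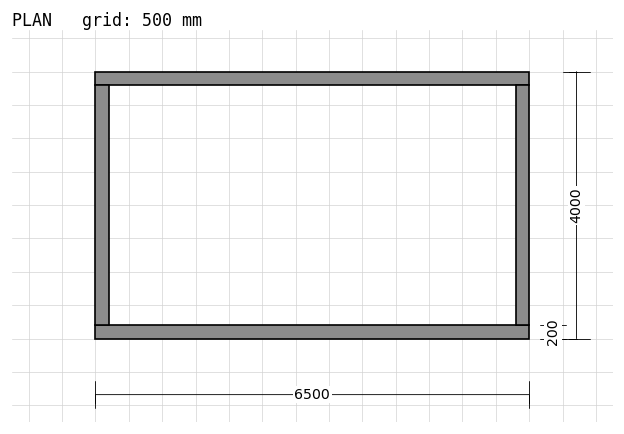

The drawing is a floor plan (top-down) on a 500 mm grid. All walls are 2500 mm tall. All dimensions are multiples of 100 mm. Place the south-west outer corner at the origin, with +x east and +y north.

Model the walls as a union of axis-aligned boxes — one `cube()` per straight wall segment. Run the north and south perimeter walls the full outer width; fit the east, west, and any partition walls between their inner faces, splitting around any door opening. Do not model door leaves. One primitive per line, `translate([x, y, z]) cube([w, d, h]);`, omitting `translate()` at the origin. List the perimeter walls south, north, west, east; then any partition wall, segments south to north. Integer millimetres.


cube([6500, 200, 2500]);
translate([0, 3800, 0]) cube([6500, 200, 2500]);
translate([0, 200, 0]) cube([200, 3600, 2500]);
translate([6300, 200, 0]) cube([200, 3600, 2500]);


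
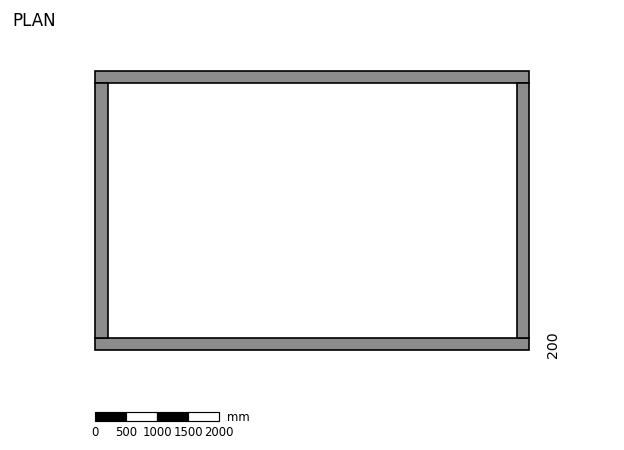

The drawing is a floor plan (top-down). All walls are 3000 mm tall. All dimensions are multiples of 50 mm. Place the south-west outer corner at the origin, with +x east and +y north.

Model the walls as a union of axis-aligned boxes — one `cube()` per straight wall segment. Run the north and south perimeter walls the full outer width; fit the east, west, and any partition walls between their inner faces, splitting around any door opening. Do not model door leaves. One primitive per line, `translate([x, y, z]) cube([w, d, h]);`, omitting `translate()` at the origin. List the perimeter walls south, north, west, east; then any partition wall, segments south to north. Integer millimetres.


cube([7000, 200, 3000]);
translate([0, 4300, 0]) cube([7000, 200, 3000]);
translate([0, 200, 0]) cube([200, 4100, 3000]);
translate([6800, 200, 0]) cube([200, 4100, 3000]);
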